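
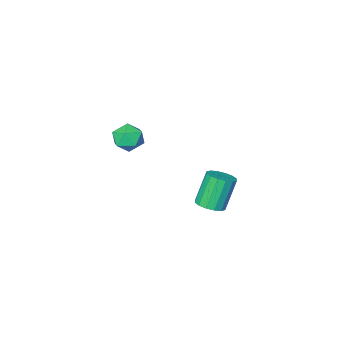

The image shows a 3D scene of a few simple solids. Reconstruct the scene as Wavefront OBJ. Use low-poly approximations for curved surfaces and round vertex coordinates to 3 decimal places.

v -2.919 0.925 -3.544
v -2.161 1.03 -3.198
v -2.982 0.859 -1.349
v -3.741 0.755 -1.696
v -2.325 1.431 -3.234
v -3.146 1.26 -1.385
v -2.648 1.697 -3.353
v -3.469 1.526 -1.504
v -3.044 1.756 -3.523
v -3.865 1.585 -1.674
v -3.406 1.592 -3.699
v -4.227 1.422 -1.85
v -3.638 1.25 -3.834
v -4.459 1.079 -1.985
v -3.678 0.821 -3.891
v -4.499 0.65 -2.042
v -3.514 0.42 -3.855
v -4.335 0.249 -2.006
v -3.191 0.154 -3.736
v -4.012 -0.017 -1.887
v -2.795 0.095 -3.566
v -3.616 -0.076 -1.717
v -2.433 0.258 -3.39
v -3.254 0.088 -1.541
v -2.201 0.601 -3.255
v -3.022 0.43 -1.406
v 2.264 2.099 3.668
v 2.558 1.626 4.381
v 1.722 0.874 3.079
v 2.016 0.401 3.792
v 1.336 0.99 3.888
v 1.671 1.746 4.252
v 2.609 0.754 3.208
v 2.944 1.51 3.572
v 2.771 0.794 4.096
v 1.984 0.94 4.517
v 2.296 1.56 2.943
v 1.509 1.706 3.364
f 2 1 5
f 2 5 3
f 3 5 6
f 3 6 4
f 5 1 7
f 5 7 6
f 6 7 8
f 6 8 4
f 7 1 9
f 7 9 8
f 8 9 10
f 8 10 4
f 9 1 11
f 9 11 10
f 10 11 12
f 10 12 4
f 11 1 13
f 11 13 12
f 12 13 14
f 12 14 4
f 13 1 15
f 13 15 14
f 14 15 16
f 14 16 4
f 15 1 17
f 15 17 16
f 16 17 18
f 16 18 4
f 17 1 19
f 17 19 18
f 18 19 20
f 18 20 4
f 19 1 21
f 19 21 20
f 20 21 22
f 20 22 4
f 21 1 23
f 21 23 22
f 22 23 24
f 22 24 4
f 23 1 25
f 23 25 24
f 24 25 26
f 24 26 4
f 25 1 2
f 25 2 26
f 26 2 3
f 26 3 4
f 27 38 32
f 27 32 28
f 27 28 34
f 27 34 37
f 27 37 38
f 28 32 36
f 32 38 31
f 38 37 29
f 37 34 33
f 34 28 35
f 30 36 31
f 30 31 29
f 30 29 33
f 30 33 35
f 30 35 36
f 31 36 32
f 29 31 38
f 33 29 37
f 35 33 34
f 36 35 28



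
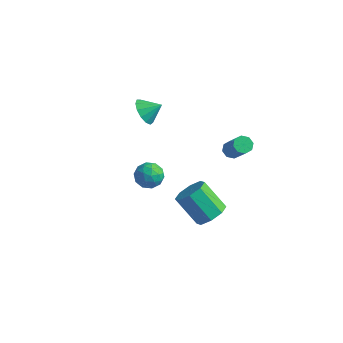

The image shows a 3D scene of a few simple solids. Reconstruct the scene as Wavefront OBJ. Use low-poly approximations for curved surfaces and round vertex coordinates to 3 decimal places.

v -3.914 1.311 -0.777
v -3.406 1.377 -1.493
v -3.146 1.849 -0.183
v -3.694 1.781 -1.488
v -4.051 2.036 -1.257
v -4.364 2.061 -0.873
v -4.535 1.848 -0.46
v -4.509 1.464 -0.147
v -4.294 1.032 -0.034
v -3.958 0.688 -0.157
v -3.608 0.543 -0.477
v -3.356 0.641 -0.892
v -3.281 0.952 -1.271
v 1.815 1.059 -0.768
v 2.28 1.159 -1.045
v 3.349 0.5 0.511
v 2.885 0.401 0.788
v 2.154 1.49 -0.818
v 3.223 0.831 0.738
v 1.829 1.569 -0.562
v 2.899 0.91 0.994
v 1.497 1.349 -0.426
v 2.566 0.691 1.13
v 1.351 0.96 -0.491
v 2.42 0.301 1.065
v 1.477 0.629 -0.718
v 2.546 -0.03 0.838
v 1.801 0.55 -0.974
v 2.871 -0.109 0.582
v 2.134 0.769 -1.11
v 3.203 0.111 0.446
v -2.429 -0.62 -3.951
v -1.567 -0.606 -3.936
v -2.433 -1.494 -2.864
v -1.571 -1.48 -2.849
v -2.019 -0.776 -2.627
v -2.016 -0.236 -3.299
v -1.984 -1.864 -3.501
v -1.981 -1.324 -4.173
v -1.292 -1.374 -3.657
v -1.313 -0.702 -3.117
v -2.687 -1.398 -3.683
v -2.708 -0.726 -3.143
v -1.997 -0.536 -4.039
v -2.003 -1.564 -2.761
v -2.266 -1.15 -2.631
v -1.759 -1.142 -2.622
v -2.261 -0.319 -3.665
v -1.754 -0.311 -3.656
v -2.02 -0.411 -2.887
v -2.246 -1.789 -3.144
v -1.739 -1.781 -3.135
v -2.241 -0.958 -4.178
v -1.734 -0.95 -4.169
v -1.98 -1.689 -3.913
v -1.329 -0.979 -3.866
v -1.332 -1.493 -3.227
v -1.575 -1.719 -3.611
v -1.573 -1.401 -4.006
v -1.342 -0.584 -3.549
v -1.344 -1.098 -2.91
v -1.607 -0.685 -2.78
v -1.606 -0.367 -3.175
v -1.18 -1.036 -3.385
v -2.656 -1.002 -3.89
v -2.658 -1.516 -3.251
v -2.394 -1.733 -3.625
v -2.393 -1.415 -4.02
v -2.668 -0.607 -3.573
v -2.671 -1.121 -2.934
v -2.427 -0.699 -2.794
v -2.425 -0.381 -3.189
v -2.82 -1.064 -3.415
v 3.504 -3.496 -1.54
v 3.942 -4.182 -1.134
v 2.653 -4.211 0.207
v 2.216 -3.524 -0.2
v 4.16 -3.559 -0.912
v 2.871 -3.587 0.429
v 3.993 -2.899 -1.058
v 2.704 -2.927 0.283
v 3.54 -2.588 -1.487
v 2.251 -2.616 -0.146
v 3.067 -2.809 -1.947
v 1.778 -2.838 -0.606
v 2.849 -3.433 -2.169
v 1.56 -3.461 -0.828
v 3.016 -4.093 -2.023
v 1.727 -4.121 -0.682
v 3.469 -4.404 -1.594
v 2.18 -4.432 -0.253
f 2 1 4
f 2 4 3
f 4 1 5
f 4 5 3
f 5 1 6
f 5 6 3
f 6 1 7
f 6 7 3
f 7 1 8
f 7 8 3
f 8 1 9
f 8 9 3
f 9 1 10
f 9 10 3
f 10 1 11
f 10 11 3
f 11 1 12
f 11 12 3
f 12 1 13
f 12 13 3
f 13 1 2
f 13 2 3
f 15 14 18
f 15 18 16
f 16 18 19
f 16 19 17
f 18 14 20
f 18 20 19
f 19 20 21
f 19 21 17
f 20 14 22
f 20 22 21
f 21 22 23
f 21 23 17
f 22 14 24
f 22 24 23
f 23 24 25
f 23 25 17
f 24 14 26
f 24 26 25
f 25 26 27
f 25 27 17
f 26 14 28
f 26 28 27
f 27 28 29
f 27 29 17
f 28 14 30
f 28 30 29
f 29 30 31
f 29 31 17
f 30 14 15
f 30 15 31
f 31 15 16
f 31 16 17
f 32 69 48
f 69 43 72
f 48 72 37
f 69 72 48
f 32 48 44
f 48 37 49
f 44 49 33
f 48 49 44
f 32 44 53
f 44 33 54
f 53 54 39
f 44 54 53
f 32 53 65
f 53 39 68
f 65 68 42
f 53 68 65
f 32 65 69
f 65 42 73
f 69 73 43
f 65 73 69
f 33 49 60
f 49 37 63
f 60 63 41
f 49 63 60
f 37 72 50
f 72 43 71
f 50 71 36
f 72 71 50
f 43 73 70
f 73 42 66
f 70 66 34
f 73 66 70
f 42 68 67
f 68 39 55
f 67 55 38
f 68 55 67
f 39 54 59
f 54 33 56
f 59 56 40
f 54 56 59
f 35 61 47
f 61 41 62
f 47 62 36
f 61 62 47
f 35 47 45
f 47 36 46
f 45 46 34
f 47 46 45
f 35 45 52
f 45 34 51
f 52 51 38
f 45 51 52
f 35 52 57
f 52 38 58
f 57 58 40
f 52 58 57
f 35 57 61
f 57 40 64
f 61 64 41
f 57 64 61
f 36 62 50
f 62 41 63
f 50 63 37
f 62 63 50
f 34 46 70
f 46 36 71
f 70 71 43
f 46 71 70
f 38 51 67
f 51 34 66
f 67 66 42
f 51 66 67
f 40 58 59
f 58 38 55
f 59 55 39
f 58 55 59
f 41 64 60
f 64 40 56
f 60 56 33
f 64 56 60
f 75 74 78
f 75 78 76
f 76 78 79
f 76 79 77
f 78 74 80
f 78 80 79
f 79 80 81
f 79 81 77
f 80 74 82
f 80 82 81
f 81 82 83
f 81 83 77
f 82 74 84
f 82 84 83
f 83 84 85
f 83 85 77
f 84 74 86
f 84 86 85
f 85 86 87
f 85 87 77
f 86 74 88
f 86 88 87
f 87 88 89
f 87 89 77
f 88 74 90
f 88 90 89
f 89 90 91
f 89 91 77
f 90 74 75
f 90 75 91
f 91 75 76
f 91 76 77



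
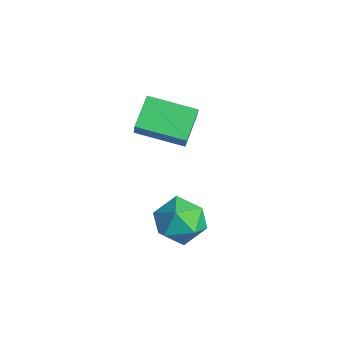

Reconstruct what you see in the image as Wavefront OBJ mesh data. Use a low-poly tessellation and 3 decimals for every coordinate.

v 0.802 -3.075 3.296
v -0.109 -2.08 4.08
v 0.201 -2.829 2.287
v -0.71 -1.834 3.071
v 2.17 -1.486 2.869
v 1.259 -0.491 3.653
v 1.569 -1.24 1.86
v 0.658 -0.245 2.644
v 2.088 -1.894 -0.656
v 3.137 -1.286 -0.785
v 2.463 -2.894 -2.315
v 3.512 -2.286 -2.444
v 3.382 -3.093 -1.539
v 3.151 -2.475 -0.514
v 2.449 -1.705 -2.586
v 2.218 -1.087 -1.561
v 3.361 -1.169 -1.978
v 3.937 -2.027 -1.331
v 1.663 -2.153 -1.769
v 2.239 -3.011 -1.122
f 2 4 1
f 5 2 1
f 1 4 3
f 3 5 1
f 2 8 4
f 6 2 5
f 6 8 2
f 4 8 3
f 7 5 3
f 3 8 7
f 7 6 5
f 8 6 7
f 9 20 14
f 9 14 10
f 9 10 16
f 9 16 19
f 9 19 20
f 10 14 18
f 14 20 13
f 20 19 11
f 19 16 15
f 16 10 17
f 12 18 13
f 12 13 11
f 12 11 15
f 12 15 17
f 12 17 18
f 13 18 14
f 11 13 20
f 15 11 19
f 17 15 16
f 18 17 10



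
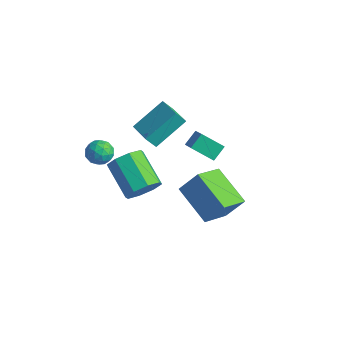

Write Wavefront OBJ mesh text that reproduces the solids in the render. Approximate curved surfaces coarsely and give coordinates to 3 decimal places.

v 2.738 -0.858 0.297
v 0.839 -0.662 1.218
v 2.545 0.638 -0.419
v 0.646 0.834 0.502
v 3.334 -0.254 1.398
v 1.435 -0.058 2.319
v 3.141 1.242 0.682
v 1.242 1.438 1.603
v -0.28 -1.759 1.024
v 0.172 -1.904 1.824
v -1.468 -1.547 2.816
v -1.92 -1.401 2.016
v 0.196 -1.223 1.618
v -1.445 -0.866 2.61
v -0.059 -0.856 1.064
v -1.7 -0.499 2.056
v -0.443 -1.017 0.487
v -2.084 -0.66 1.479
v -0.732 -1.613 0.224
v -2.372 -1.256 1.216
v -0.755 -2.294 0.43
v -2.396 -1.937 1.422
v -0.5 -2.661 0.984
v -2.141 -2.304 1.976
v -0.116 -2.5 1.561
v -1.757 -2.143 2.553
v -3.465 -1.021 0.798
v -3.099 -1.637 0.91
v -4.181 -1.283 1.69
v -3.815 -1.899 1.802
v -3.502 -1.261 1.946
v -3.06 -1.099 1.395
v -4.22 -1.821 1.205
v -3.778 -1.659 0.654
v -3.566 -2.132 1.162
v -3.123 -1.786 1.62
v -4.157 -1.134 0.98
v -3.714 -0.788 1.438
v -3.219 -1.306 0.775
v -4.061 -1.614 1.825
v -3.877 -1.239 1.909
v -3.662 -1.601 1.975
v -3.196 -0.99 1.06
v -2.981 -1.352 1.126
v -3.218 -1.131 1.735
v -4.299 -1.568 1.474
v -4.084 -1.93 1.54
v -3.618 -1.319 0.625
v -3.403 -1.681 0.691
v -4.062 -1.789 0.865
v -3.279 -1.959 0.989
v -3.7 -2.113 1.514
v -3.938 -2.067 1.163
v -3.678 -1.972 0.839
v -3.018 -1.756 1.258
v -3.439 -1.91 1.783
v -3.255 -1.535 1.868
v -2.995 -1.439 1.543
v -3.293 -2.047 1.407
v -3.841 -1.01 0.817
v -4.262 -1.164 1.342
v -4.285 -1.481 1.057
v -4.025 -1.385 0.732
v -3.58 -0.807 1.086
v -4.001 -0.961 1.611
v -3.602 -0.948 1.761
v -3.342 -0.853 1.437
v -3.987 -0.873 1.193
v -1.787 2.193 0.811
v -1.827 2.903 1.363
v -0.855 2.764 0.145
v -0.895 3.474 0.697
v -0.645 1.486 1.803
v -0.685 2.196 2.355
v 0.287 2.057 1.137
v 0.247 2.767 1.689
v -2.786 0.626 1.544
v -2.482 2.24 2.669
v -4.173 1.088 1.257
v -3.869 2.702 2.381
v -2.511 1.038 0.879
v -2.207 2.652 2.003
v -3.898 1.5 0.591
v -3.594 3.114 1.716
f 2 4 1
f 5 2 1
f 1 4 3
f 3 5 1
f 2 8 4
f 6 2 5
f 6 8 2
f 4 8 3
f 7 5 3
f 3 8 7
f 7 6 5
f 8 6 7
f 10 9 13
f 10 13 11
f 11 13 14
f 11 14 12
f 13 9 15
f 13 15 14
f 14 15 16
f 14 16 12
f 15 9 17
f 15 17 16
f 16 17 18
f 16 18 12
f 17 9 19
f 17 19 18
f 18 19 20
f 18 20 12
f 19 9 21
f 19 21 20
f 20 21 22
f 20 22 12
f 21 9 23
f 21 23 22
f 22 23 24
f 22 24 12
f 23 9 25
f 23 25 24
f 24 25 26
f 24 26 12
f 25 9 10
f 25 10 26
f 26 10 11
f 26 11 12
f 27 64 43
f 64 38 67
f 43 67 32
f 64 67 43
f 27 43 39
f 43 32 44
f 39 44 28
f 43 44 39
f 27 39 48
f 39 28 49
f 48 49 34
f 39 49 48
f 27 48 60
f 48 34 63
f 60 63 37
f 48 63 60
f 27 60 64
f 60 37 68
f 64 68 38
f 60 68 64
f 28 44 55
f 44 32 58
f 55 58 36
f 44 58 55
f 32 67 45
f 67 38 66
f 45 66 31
f 67 66 45
f 38 68 65
f 68 37 61
f 65 61 29
f 68 61 65
f 37 63 62
f 63 34 50
f 62 50 33
f 63 50 62
f 34 49 54
f 49 28 51
f 54 51 35
f 49 51 54
f 30 56 42
f 56 36 57
f 42 57 31
f 56 57 42
f 30 42 40
f 42 31 41
f 40 41 29
f 42 41 40
f 30 40 47
f 40 29 46
f 47 46 33
f 40 46 47
f 30 47 52
f 47 33 53
f 52 53 35
f 47 53 52
f 30 52 56
f 52 35 59
f 56 59 36
f 52 59 56
f 31 57 45
f 57 36 58
f 45 58 32
f 57 58 45
f 29 41 65
f 41 31 66
f 65 66 38
f 41 66 65
f 33 46 62
f 46 29 61
f 62 61 37
f 46 61 62
f 35 53 54
f 53 33 50
f 54 50 34
f 53 50 54
f 36 59 55
f 59 35 51
f 55 51 28
f 59 51 55
f 70 72 69
f 73 70 69
f 69 72 71
f 71 73 69
f 70 76 72
f 74 70 73
f 74 76 70
f 72 76 71
f 75 73 71
f 71 76 75
f 75 74 73
f 76 74 75
f 78 80 77
f 81 78 77
f 77 80 79
f 79 81 77
f 78 84 80
f 82 78 81
f 82 84 78
f 80 84 79
f 83 81 79
f 79 84 83
f 83 82 81
f 84 82 83



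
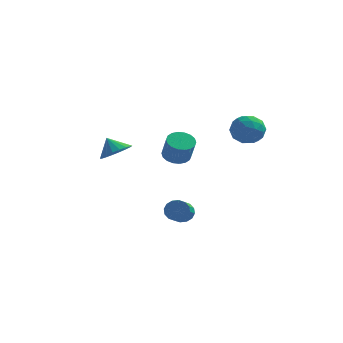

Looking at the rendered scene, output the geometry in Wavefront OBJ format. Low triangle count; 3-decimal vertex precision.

v -2.827 0.923 -0.822
v -2.062 1.32 -0.447
v -3.413 1.237 0.042
v -2.227 1.631 -0.673
v -2.511 1.802 -0.927
v -2.858 1.799 -1.161
v -3.199 1.623 -1.328
v -3.466 1.308 -1.395
v -3.606 0.916 -1.348
v -3.593 0.526 -1.197
v -3.427 0.215 -0.971
v -3.143 0.044 -0.717
v -2.796 0.047 -0.483
v -2.456 0.223 -0.316
v -2.189 0.538 -0.249
v -2.048 0.93 -0.296
v 0.145 1.996 -1.183
v 0.72 1.581 -1.532
v 1.091 1.03 -0.265
v 0.515 1.444 0.083
v 0.88 1.883 -1.448
v 1.251 1.332 -0.181
v 0.895 2.206 -1.311
v 1.266 1.655 -0.045
v 0.761 2.488 -1.149
v 1.132 1.937 0.117
v 0.505 2.673 -0.994
v 0.876 2.121 0.272
v 0.178 2.723 -0.876
v 0.548 2.172 0.39
v -0.156 2.629 -0.82
v 0.214 2.078 0.447
v -0.431 2.41 -0.835
v -0.06 1.859 0.432
v -0.591 2.108 -0.919
v -0.22 1.557 0.348
v -0.606 1.785 -1.055
v -0.235 1.234 0.211
v -0.472 1.503 -1.217
v -0.101 0.952 0.049
v -0.216 1.319 -1.372
v 0.155 0.767 -0.106
v 0.112 1.268 -1.49
v 0.482 0.717 -0.224
v 0.446 1.362 -1.547
v 0.816 0.811 -0.28
v 1.281 -2.018 -3.453
v 1.582 -2.293 -3.972
v 1.62 -3.697 -3.205
v 1.319 -3.422 -2.687
v 1.836 -2.178 -3.774
v 1.873 -3.582 -3.007
v 1.94 -2.02 -3.489
v 1.978 -3.424 -2.722
v 1.868 -1.861 -3.196
v 1.906 -3.265 -2.429
v 1.639 -1.745 -2.971
v 1.677 -3.148 -2.204
v 1.313 -1.701 -2.875
v 1.351 -3.105 -2.108
v 0.98 -1.743 -2.935
v 1.018 -3.147 -2.168
v 0.727 -1.858 -3.133
v 0.764 -3.262 -2.366
v 0.622 -2.016 -3.418
v 0.66 -3.42 -2.651
v 0.694 -2.175 -3.711
v 0.732 -3.579 -2.944
v 0.923 -2.292 -3.936
v 0.961 -3.695 -3.169
v 1.249 -2.335 -4.032
v 1.287 -3.739 -3.265
v 3.131 1.96 1.08
v 3.942 2.338 0.636
v 4.018 0.742 1.664
v 4.829 1.12 1.22
v 4.414 1.597 1.993
v 3.866 2.351 1.632
v 4.094 0.729 0.668
v 3.546 1.483 0.307
v 4.537 1.578 0.382
v 4.735 2.114 1.201
v 3.225 0.966 1.099
v 3.423 1.502 1.918
v 3.459 2.256 0.807
v 4.501 0.824 1.493
v 4.257 1.105 1.947
v 4.734 1.327 1.687
v 3.414 2.263 1.392
v 3.891 2.486 1.132
v 4.168 2.05 1.929
v 4.069 0.594 1.168
v 4.546 0.817 0.908
v 3.226 1.753 0.613
v 3.703 1.975 0.353
v 3.792 1.03 0.371
v 4.285 2.031 0.396
v 4.807 1.315 0.74
v 4.375 1.086 0.415
v 4.053 1.528 0.203
v 4.402 2.347 0.878
v 4.923 1.63 1.221
v 4.679 1.911 1.675
v 4.357 2.354 1.463
v 4.752 1.899 0.728
v 3.037 1.45 1.079
v 3.558 0.733 1.422
v 3.603 0.726 0.837
v 3.281 1.169 0.625
v 3.153 1.765 1.56
v 3.675 1.049 1.904
v 3.907 1.552 2.097
v 3.585 1.994 1.885
v 3.208 1.181 1.572
f 2 1 4
f 2 4 3
f 4 1 5
f 4 5 3
f 5 1 6
f 5 6 3
f 6 1 7
f 6 7 3
f 7 1 8
f 7 8 3
f 8 1 9
f 8 9 3
f 9 1 10
f 9 10 3
f 10 1 11
f 10 11 3
f 11 1 12
f 11 12 3
f 12 1 13
f 12 13 3
f 13 1 14
f 13 14 3
f 14 1 15
f 14 15 3
f 15 1 16
f 15 16 3
f 16 1 2
f 16 2 3
f 18 17 21
f 18 21 19
f 19 21 22
f 19 22 20
f 21 17 23
f 21 23 22
f 22 23 24
f 22 24 20
f 23 17 25
f 23 25 24
f 24 25 26
f 24 26 20
f 25 17 27
f 25 27 26
f 26 27 28
f 26 28 20
f 27 17 29
f 27 29 28
f 28 29 30
f 28 30 20
f 29 17 31
f 29 31 30
f 30 31 32
f 30 32 20
f 31 17 33
f 31 33 32
f 32 33 34
f 32 34 20
f 33 17 35
f 33 35 34
f 34 35 36
f 34 36 20
f 35 17 37
f 35 37 36
f 36 37 38
f 36 38 20
f 37 17 39
f 37 39 38
f 38 39 40
f 38 40 20
f 39 17 41
f 39 41 40
f 40 41 42
f 40 42 20
f 41 17 43
f 41 43 42
f 42 43 44
f 42 44 20
f 43 17 45
f 43 45 44
f 44 45 46
f 44 46 20
f 45 17 18
f 45 18 46
f 46 18 19
f 46 19 20
f 48 47 51
f 48 51 49
f 49 51 52
f 49 52 50
f 51 47 53
f 51 53 52
f 52 53 54
f 52 54 50
f 53 47 55
f 53 55 54
f 54 55 56
f 54 56 50
f 55 47 57
f 55 57 56
f 56 57 58
f 56 58 50
f 57 47 59
f 57 59 58
f 58 59 60
f 58 60 50
f 59 47 61
f 59 61 60
f 60 61 62
f 60 62 50
f 61 47 63
f 61 63 62
f 62 63 64
f 62 64 50
f 63 47 65
f 63 65 64
f 64 65 66
f 64 66 50
f 65 47 67
f 65 67 66
f 66 67 68
f 66 68 50
f 67 47 69
f 67 69 68
f 68 69 70
f 68 70 50
f 69 47 71
f 69 71 70
f 70 71 72
f 70 72 50
f 71 47 48
f 71 48 72
f 72 48 49
f 72 49 50
f 73 110 89
f 110 84 113
f 89 113 78
f 110 113 89
f 73 89 85
f 89 78 90
f 85 90 74
f 89 90 85
f 73 85 94
f 85 74 95
f 94 95 80
f 85 95 94
f 73 94 106
f 94 80 109
f 106 109 83
f 94 109 106
f 73 106 110
f 106 83 114
f 110 114 84
f 106 114 110
f 74 90 101
f 90 78 104
f 101 104 82
f 90 104 101
f 78 113 91
f 113 84 112
f 91 112 77
f 113 112 91
f 84 114 111
f 114 83 107
f 111 107 75
f 114 107 111
f 83 109 108
f 109 80 96
f 108 96 79
f 109 96 108
f 80 95 100
f 95 74 97
f 100 97 81
f 95 97 100
f 76 102 88
f 102 82 103
f 88 103 77
f 102 103 88
f 76 88 86
f 88 77 87
f 86 87 75
f 88 87 86
f 76 86 93
f 86 75 92
f 93 92 79
f 86 92 93
f 76 93 98
f 93 79 99
f 98 99 81
f 93 99 98
f 76 98 102
f 98 81 105
f 102 105 82
f 98 105 102
f 77 103 91
f 103 82 104
f 91 104 78
f 103 104 91
f 75 87 111
f 87 77 112
f 111 112 84
f 87 112 111
f 79 92 108
f 92 75 107
f 108 107 83
f 92 107 108
f 81 99 100
f 99 79 96
f 100 96 80
f 99 96 100
f 82 105 101
f 105 81 97
f 101 97 74
f 105 97 101



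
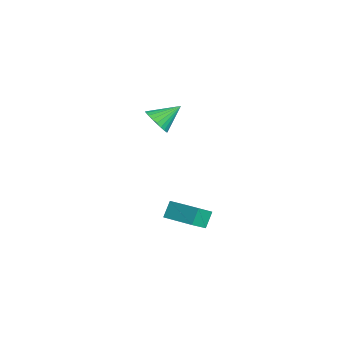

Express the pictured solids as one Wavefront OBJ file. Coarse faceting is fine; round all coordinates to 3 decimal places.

v 3.626 -5.019 -1.782
v 3.13 -4.532 -0.743
v 2.947 -4.057 -2.558
v 2.451 -3.57 -1.519
v 5.329 -3.67 -1.601
v 4.833 -3.183 -0.562
v 4.65 -2.708 -2.377
v 4.154 -2.221 -1.338
v -3.641 -4.1 2.469
v -2.576 -4.019 2.521
v -3.819 -2.52 3.631
v -2.659 -3.783 2.187
v -2.892 -3.595 1.896
v -3.239 -3.484 1.692
v -3.647 -3.467 1.607
v -4.054 -3.546 1.652
v -4.399 -3.71 1.822
v -4.628 -3.933 2.091
v -4.707 -4.182 2.417
v -4.624 -4.418 2.751
v -4.391 -4.606 3.042
v -4.044 -4.717 3.246
v -3.635 -4.734 3.331
v -3.228 -4.654 3.286
v -2.884 -4.491 3.116
v -2.654 -4.268 2.847
f 2 4 1
f 5 2 1
f 1 4 3
f 3 5 1
f 2 8 4
f 6 2 5
f 6 8 2
f 4 8 3
f 7 5 3
f 3 8 7
f 7 6 5
f 8 6 7
f 10 9 12
f 10 12 11
f 12 9 13
f 12 13 11
f 13 9 14
f 13 14 11
f 14 9 15
f 14 15 11
f 15 9 16
f 15 16 11
f 16 9 17
f 16 17 11
f 17 9 18
f 17 18 11
f 18 9 19
f 18 19 11
f 19 9 20
f 19 20 11
f 20 9 21
f 20 21 11
f 21 9 22
f 21 22 11
f 22 9 23
f 22 23 11
f 23 9 24
f 23 24 11
f 24 9 25
f 24 25 11
f 25 9 26
f 25 26 11
f 26 9 10
f 26 10 11



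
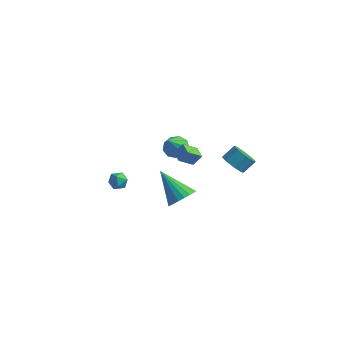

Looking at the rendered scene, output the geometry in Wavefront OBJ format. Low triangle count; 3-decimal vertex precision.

v -0.239 2.914 -3.199
v -0.739 2.153 -2.531
v -0.875 3.434 -3.084
v -1.376 2.673 -2.416
v 0.156 3.247 -2.524
v -0.345 2.486 -1.856
v -0.481 3.767 -2.409
v -0.981 3.006 -1.741
v 2.205 3.221 -2.375
v 2.629 2.619 -2.012
v 3.019 3.298 -1.343
v 2.595 3.899 -1.705
v 2.95 2.893 -2.477
v 3.34 3.572 -1.807
v 2.835 3.359 -2.882
v 3.225 4.037 -2.212
v 2.351 3.744 -2.989
v 2.741 4.422 -2.32
v 1.781 3.822 -2.737
v 2.171 4.501 -2.068
v 1.46 3.548 -2.273
v 1.85 4.227 -1.603
v 1.575 3.083 -1.868
v 1.965 3.761 -1.198
v 2.059 2.698 -1.76
v 2.449 3.376 -1.091
v -2.277 4.323 -3.409
v -1.511 4.56 -3.295
v -2.123 3.137 -1.971
v -1.853 4.877 -2.997
v -2.394 4.935 -2.891
v -2.88 4.707 -3.028
v -3.084 4.299 -3.343
v -2.91 3.902 -3.689
v -2.439 3.703 -3.903
v -1.893 3.794 -3.887
v -1.526 4.132 -3.646
v 3.039 -3.533 -0.242
v 3.596 -3.651 0.429
v 1.441 -3.207 1.142
v 3.619 -3.266 0.364
v 3.526 -2.933 0.179
v 3.337 -2.719 -0.09
v 3.09 -2.667 -0.388
v 2.832 -2.786 -0.658
v 2.615 -3.053 -0.845
v 2.482 -3.415 -0.913
v 2.46 -3.8 -0.848
v 2.552 -4.133 -0.663
v 2.741 -4.347 -0.395
v 2.989 -4.399 -0.096
v 3.247 -4.28 0.173
v 3.464 -4.013 0.361
v -2.493 -0.974 -2.207
v -1.983 -1.313 -2.398
v -3.077 -1.447 -2.922
v -2.567 -1.786 -3.113
v -2.829 -1.897 -2.539
v -2.468 -1.605 -2.096
v -2.592 -1.155 -3.224
v -2.231 -0.863 -2.781
v -2.045 -1.425 -3.027
v -2.191 -1.884 -2.603
v -2.869 -0.876 -2.717
v -3.015 -1.335 -2.293
f 2 4 1
f 5 2 1
f 1 4 3
f 3 5 1
f 2 8 4
f 6 2 5
f 6 8 2
f 4 8 3
f 7 5 3
f 3 8 7
f 7 6 5
f 8 6 7
f 10 9 13
f 10 13 11
f 11 13 14
f 11 14 12
f 13 9 15
f 13 15 14
f 14 15 16
f 14 16 12
f 15 9 17
f 15 17 16
f 16 17 18
f 16 18 12
f 17 9 19
f 17 19 18
f 18 19 20
f 18 20 12
f 19 9 21
f 19 21 20
f 20 21 22
f 20 22 12
f 21 9 23
f 21 23 22
f 22 23 24
f 22 24 12
f 23 9 25
f 23 25 24
f 24 25 26
f 24 26 12
f 25 9 10
f 25 10 26
f 26 10 11
f 26 11 12
f 28 27 30
f 28 30 29
f 30 27 31
f 30 31 29
f 31 27 32
f 31 32 29
f 32 27 33
f 32 33 29
f 33 27 34
f 33 34 29
f 34 27 35
f 34 35 29
f 35 27 36
f 35 36 29
f 36 27 37
f 36 37 29
f 37 27 28
f 37 28 29
f 39 38 41
f 39 41 40
f 41 38 42
f 41 42 40
f 42 38 43
f 42 43 40
f 43 38 44
f 43 44 40
f 44 38 45
f 44 45 40
f 45 38 46
f 45 46 40
f 46 38 47
f 46 47 40
f 47 38 48
f 47 48 40
f 48 38 49
f 48 49 40
f 49 38 50
f 49 50 40
f 50 38 51
f 50 51 40
f 51 38 52
f 51 52 40
f 52 38 53
f 52 53 40
f 53 38 39
f 53 39 40
f 54 65 59
f 54 59 55
f 54 55 61
f 54 61 64
f 54 64 65
f 55 59 63
f 59 65 58
f 65 64 56
f 64 61 60
f 61 55 62
f 57 63 58
f 57 58 56
f 57 56 60
f 57 60 62
f 57 62 63
f 58 63 59
f 56 58 65
f 60 56 64
f 62 60 61
f 63 62 55



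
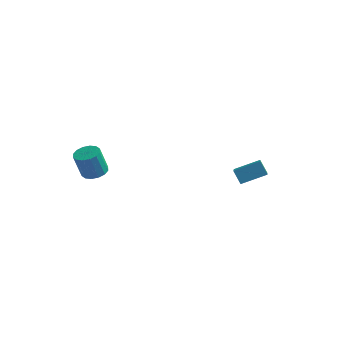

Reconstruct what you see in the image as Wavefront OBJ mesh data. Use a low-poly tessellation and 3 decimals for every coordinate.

v 2.202 3.374 -3.889
v 2.716 1.81 -2.9
v 3.39 4.109 -3.342
v 3.903 2.545 -2.353
v 2.697 3.095 -4.587
v 3.21 1.531 -3.598
v 3.884 3.83 -4.04
v 4.398 2.266 -3.051
v -3.125 -2.493 -1.617
v -2.681 -3.047 -1.606
v -3.012 -3.282 -0.172
v -3.455 -2.727 -0.183
v -2.475 -2.758 -1.511
v -2.805 -2.993 -0.077
v -2.443 -2.398 -1.444
v -2.773 -2.633 -0.01
v -2.593 -2.063 -1.424
v -2.923 -2.298 0.01
v -2.886 -1.844 -1.456
v -3.216 -2.078 -0.022
v -3.243 -1.798 -1.53
v -3.573 -2.033 -0.097
v -3.568 -1.938 -1.628
v -3.899 -2.173 -0.194
v -3.775 -2.227 -1.723
v -4.105 -2.462 -0.289
v -3.807 -2.587 -1.79
v -4.137 -2.822 -0.356
v -3.657 -2.922 -1.81
v -3.987 -3.157 -0.376
v -3.364 -3.142 -1.778
v -3.694 -3.376 -0.344
v -3.007 -3.187 -1.703
v -3.337 -3.422 -0.27
f 2 4 1
f 5 2 1
f 1 4 3
f 3 5 1
f 2 8 4
f 6 2 5
f 6 8 2
f 4 8 3
f 7 5 3
f 3 8 7
f 7 6 5
f 8 6 7
f 10 9 13
f 10 13 11
f 11 13 14
f 11 14 12
f 13 9 15
f 13 15 14
f 14 15 16
f 14 16 12
f 15 9 17
f 15 17 16
f 16 17 18
f 16 18 12
f 17 9 19
f 17 19 18
f 18 19 20
f 18 20 12
f 19 9 21
f 19 21 20
f 20 21 22
f 20 22 12
f 21 9 23
f 21 23 22
f 22 23 24
f 22 24 12
f 23 9 25
f 23 25 24
f 24 25 26
f 24 26 12
f 25 9 27
f 25 27 26
f 26 27 28
f 26 28 12
f 27 9 29
f 27 29 28
f 28 29 30
f 28 30 12
f 29 9 31
f 29 31 30
f 30 31 32
f 30 32 12
f 31 9 33
f 31 33 32
f 32 33 34
f 32 34 12
f 33 9 10
f 33 10 34
f 34 10 11
f 34 11 12



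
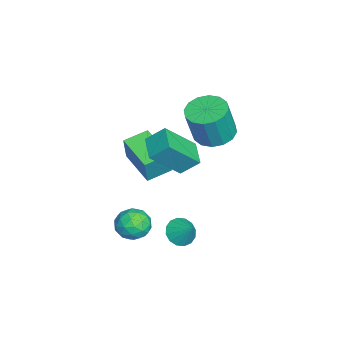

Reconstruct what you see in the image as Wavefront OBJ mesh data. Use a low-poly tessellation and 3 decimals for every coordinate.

v -2.828 3.222 -0.677
v -1.949 3.658 -0.801
v -1.512 3.295 1.012
v -2.392 2.858 1.137
v -2.263 4.034 -0.65
v -1.826 3.671 1.163
v -2.729 4.192 -0.506
v -2.292 3.829 1.307
v -3.222 4.09 -0.408
v -2.785 3.726 1.405
v -3.609 3.755 -0.382
v -3.172 3.392 1.431
v -3.787 3.277 -0.435
v -3.35 2.914 1.379
v -3.708 2.785 -0.552
v -3.271 2.422 1.261
v -3.394 2.409 -0.703
v -2.957 2.046 1.11
v -2.928 2.251 -0.847
v -2.491 1.888 0.966
v -2.435 2.354 -0.945
v -1.998 1.99 0.868
v -2.048 2.688 -0.971
v -1.611 2.325 0.842
v -1.87 3.166 -0.919
v -1.433 2.803 0.895
v -2.974 0.372 -1.893
v -2.544 0.308 -0.521
v -1.491 1.45 -2.307
v -1.061 1.386 -0.935
v -2.319 -0.626 -2.145
v -1.889 -0.69 -0.773
v -0.836 0.452 -2.559
v -0.406 0.388 -1.187
v 2.093 0.822 -2.819
v 2.532 0.782 -2.102
v 2.568 -0.402 -3.178
v 3.007 -0.442 -2.461
v 2.167 -0.484 -2.443
v 1.873 0.272 -2.221
v 3.227 0.108 -3.059
v 2.933 0.864 -2.837
v 3.232 0.341 -2.25
v 2.577 -0.025 -1.87
v 2.523 0.405 -3.41
v 1.868 0.039 -3.03
v 2.271 0.909 -2.429
v 2.829 -0.529 -2.851
v 2.336 -0.554 -2.84
v 2.593 -0.578 -2.419
v 1.884 0.61 -2.499
v 2.141 0.587 -2.078
v 1.927 -0.158 -2.278
v 2.959 -0.207 -3.202
v 3.216 -0.23 -2.781
v 2.507 0.958 -2.861
v 2.764 0.934 -2.44
v 3.173 0.538 -3.002
v 2.94 0.627 -2.095
v 3.22 -0.093 -2.306
v 3.349 0.23 -2.657
v 3.176 0.675 -2.527
v 2.555 0.412 -1.871
v 2.835 -0.308 -2.082
v 2.341 -0.332 -2.071
v 2.168 0.112 -1.941
v 2.967 0.152 -1.958
v 2.265 0.688 -3.198
v 2.545 -0.032 -3.409
v 2.932 0.268 -3.339
v 2.759 0.712 -3.209
v 1.88 0.473 -2.974
v 2.16 -0.247 -3.185
v 1.924 -0.295 -2.753
v 1.751 0.15 -2.623
v 2.133 0.228 -3.322
v 0.891 0.561 1.552
v 0.865 1.385 2.281
v 0.252 1.791 0.138
v 0.226 2.615 0.867
v 2.054 0.845 1.273
v 2.028 1.669 2.002
v 1.415 2.075 -0.141
v 1.389 2.899 0.588
v 1.582 2.109 -3.855
v 2.066 2.298 -4.368
v 2.158 2.671 -3.105
v 1.806 2.572 -4.373
v 1.485 2.722 -4.24
v 1.191 2.707 -4.003
v 1.002 2.533 -3.727
v 0.968 2.244 -3.485
v 1.098 1.92 -3.342
v 1.359 1.646 -3.337
v 1.679 1.496 -3.471
v 1.973 1.511 -3.707
v 2.163 1.686 -3.983
v 2.197 1.974 -4.225
f 2 1 5
f 2 5 3
f 3 5 6
f 3 6 4
f 5 1 7
f 5 7 6
f 6 7 8
f 6 8 4
f 7 1 9
f 7 9 8
f 8 9 10
f 8 10 4
f 9 1 11
f 9 11 10
f 10 11 12
f 10 12 4
f 11 1 13
f 11 13 12
f 12 13 14
f 12 14 4
f 13 1 15
f 13 15 14
f 14 15 16
f 14 16 4
f 15 1 17
f 15 17 16
f 16 17 18
f 16 18 4
f 17 1 19
f 17 19 18
f 18 19 20
f 18 20 4
f 19 1 21
f 19 21 20
f 20 21 22
f 20 22 4
f 21 1 23
f 21 23 22
f 22 23 24
f 22 24 4
f 23 1 25
f 23 25 24
f 24 25 26
f 24 26 4
f 25 1 2
f 25 2 26
f 26 2 3
f 26 3 4
f 28 30 27
f 31 28 27
f 27 30 29
f 29 31 27
f 28 34 30
f 32 28 31
f 32 34 28
f 30 34 29
f 33 31 29
f 29 34 33
f 33 32 31
f 34 32 33
f 35 72 51
f 72 46 75
f 51 75 40
f 72 75 51
f 35 51 47
f 51 40 52
f 47 52 36
f 51 52 47
f 35 47 56
f 47 36 57
f 56 57 42
f 47 57 56
f 35 56 68
f 56 42 71
f 68 71 45
f 56 71 68
f 35 68 72
f 68 45 76
f 72 76 46
f 68 76 72
f 36 52 63
f 52 40 66
f 63 66 44
f 52 66 63
f 40 75 53
f 75 46 74
f 53 74 39
f 75 74 53
f 46 76 73
f 76 45 69
f 73 69 37
f 76 69 73
f 45 71 70
f 71 42 58
f 70 58 41
f 71 58 70
f 42 57 62
f 57 36 59
f 62 59 43
f 57 59 62
f 38 64 50
f 64 44 65
f 50 65 39
f 64 65 50
f 38 50 48
f 50 39 49
f 48 49 37
f 50 49 48
f 38 48 55
f 48 37 54
f 55 54 41
f 48 54 55
f 38 55 60
f 55 41 61
f 60 61 43
f 55 61 60
f 38 60 64
f 60 43 67
f 64 67 44
f 60 67 64
f 39 65 53
f 65 44 66
f 53 66 40
f 65 66 53
f 37 49 73
f 49 39 74
f 73 74 46
f 49 74 73
f 41 54 70
f 54 37 69
f 70 69 45
f 54 69 70
f 43 61 62
f 61 41 58
f 62 58 42
f 61 58 62
f 44 67 63
f 67 43 59
f 63 59 36
f 67 59 63
f 78 80 77
f 81 78 77
f 77 80 79
f 79 81 77
f 78 84 80
f 82 78 81
f 82 84 78
f 80 84 79
f 83 81 79
f 79 84 83
f 83 82 81
f 84 82 83
f 86 85 88
f 86 88 87
f 88 85 89
f 88 89 87
f 89 85 90
f 89 90 87
f 90 85 91
f 90 91 87
f 91 85 92
f 91 92 87
f 92 85 93
f 92 93 87
f 93 85 94
f 93 94 87
f 94 85 95
f 94 95 87
f 95 85 96
f 95 96 87
f 96 85 97
f 96 97 87
f 97 85 98
f 97 98 87
f 98 85 86
f 98 86 87



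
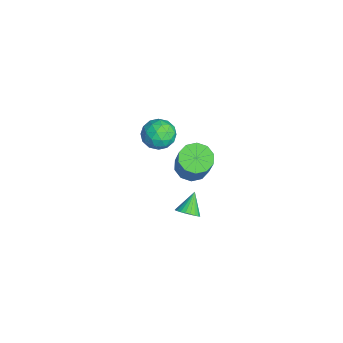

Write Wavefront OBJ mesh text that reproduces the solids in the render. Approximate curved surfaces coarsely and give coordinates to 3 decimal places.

v 2.518 0.021 3.096
v 3.215 0.43 2.677
v 4.219 0.489 4.406
v 3.522 0.079 4.824
v 2.867 0.829 2.866
v 3.871 0.888 4.594
v 2.385 0.92 3.142
v 3.389 0.978 4.871
v 1.955 0.667 3.401
v 2.959 0.726 5.13
v 1.739 0.167 3.543
v 2.743 0.226 5.272
v 1.821 -0.389 3.514
v 2.825 -0.33 5.243
v 2.169 -0.788 3.326
v 3.173 -0.729 5.054
v 2.651 -0.878 3.049
v 3.655 -0.82 4.778
v 3.081 -0.626 2.79
v 4.085 -0.567 4.519
v 3.297 -0.126 2.648
v 4.301 -0.067 4.377
v -2.16 -0.297 0.333
v -1.587 -1.128 0.36
v -3.133 -0.932 1.48
v -2.56 -1.763 1.507
v -2.197 -0.888 1.855
v -1.595 -0.495 1.146
v -3.125 -1.565 0.694
v -2.523 -1.172 -0.015
v -2.183 -1.911 0.582
v -1.61 -1.493 1.3
v -3.11 -0.567 0.54
v -2.537 -0.149 1.258
v -1.788 -0.657 0.246
v -2.932 -1.403 1.594
v -2.719 -0.889 1.799
v -2.382 -1.377 1.815
v -1.793 -0.285 0.708
v -1.456 -0.773 0.724
v -1.815 -0.632 1.603
v -3.264 -1.287 1.116
v -2.927 -1.775 1.132
v -2.338 -0.683 0.025
v -2.001 -1.171 0.041
v -2.905 -1.428 0.237
v -1.801 -1.605 0.392
v -2.374 -1.979 1.066
v -2.705 -1.862 0.588
v -2.352 -1.631 0.172
v -1.465 -1.36 0.814
v -2.037 -1.733 1.488
v -1.823 -1.219 1.693
v -1.47 -0.988 1.277
v -1.815 -1.82 0.945
v -2.683 -0.327 0.352
v -3.255 -0.7 1.026
v -3.25 -1.072 0.563
v -2.897 -0.841 0.147
v -2.346 -0.081 0.774
v -2.919 -0.455 1.448
v -2.368 -0.429 1.668
v -2.015 -0.198 1.252
v -2.905 -0.24 0.895
v 0.911 0.048 -2.854
v 1.358 -0.136 -2.348
v 0.069 0.552 -1.926
v 1.445 0.116 -2.406
v 1.45 0.358 -2.533
v 1.373 0.553 -2.709
v 1.226 0.67 -2.906
v 1.031 0.693 -3.096
v 0.817 0.618 -3.249
v 0.618 0.456 -3.341
v 0.463 0.232 -3.36
v 0.377 -0.021 -3.301
v 0.371 -0.263 -3.174
v 0.448 -0.457 -2.999
v 0.595 -0.575 -2.801
v 0.79 -0.598 -2.611
v 1.004 -0.523 -2.459
v 1.203 -0.361 -2.366
f 2 1 5
f 2 5 3
f 3 5 6
f 3 6 4
f 5 1 7
f 5 7 6
f 6 7 8
f 6 8 4
f 7 1 9
f 7 9 8
f 8 9 10
f 8 10 4
f 9 1 11
f 9 11 10
f 10 11 12
f 10 12 4
f 11 1 13
f 11 13 12
f 12 13 14
f 12 14 4
f 13 1 15
f 13 15 14
f 14 15 16
f 14 16 4
f 15 1 17
f 15 17 16
f 16 17 18
f 16 18 4
f 17 1 19
f 17 19 18
f 18 19 20
f 18 20 4
f 19 1 21
f 19 21 20
f 20 21 22
f 20 22 4
f 21 1 2
f 21 2 22
f 22 2 3
f 22 3 4
f 23 60 39
f 60 34 63
f 39 63 28
f 60 63 39
f 23 39 35
f 39 28 40
f 35 40 24
f 39 40 35
f 23 35 44
f 35 24 45
f 44 45 30
f 35 45 44
f 23 44 56
f 44 30 59
f 56 59 33
f 44 59 56
f 23 56 60
f 56 33 64
f 60 64 34
f 56 64 60
f 24 40 51
f 40 28 54
f 51 54 32
f 40 54 51
f 28 63 41
f 63 34 62
f 41 62 27
f 63 62 41
f 34 64 61
f 64 33 57
f 61 57 25
f 64 57 61
f 33 59 58
f 59 30 46
f 58 46 29
f 59 46 58
f 30 45 50
f 45 24 47
f 50 47 31
f 45 47 50
f 26 52 38
f 52 32 53
f 38 53 27
f 52 53 38
f 26 38 36
f 38 27 37
f 36 37 25
f 38 37 36
f 26 36 43
f 36 25 42
f 43 42 29
f 36 42 43
f 26 43 48
f 43 29 49
f 48 49 31
f 43 49 48
f 26 48 52
f 48 31 55
f 52 55 32
f 48 55 52
f 27 53 41
f 53 32 54
f 41 54 28
f 53 54 41
f 25 37 61
f 37 27 62
f 61 62 34
f 37 62 61
f 29 42 58
f 42 25 57
f 58 57 33
f 42 57 58
f 31 49 50
f 49 29 46
f 50 46 30
f 49 46 50
f 32 55 51
f 55 31 47
f 51 47 24
f 55 47 51
f 66 65 68
f 66 68 67
f 68 65 69
f 68 69 67
f 69 65 70
f 69 70 67
f 70 65 71
f 70 71 67
f 71 65 72
f 71 72 67
f 72 65 73
f 72 73 67
f 73 65 74
f 73 74 67
f 74 65 75
f 74 75 67
f 75 65 76
f 75 76 67
f 76 65 77
f 76 77 67
f 77 65 78
f 77 78 67
f 78 65 79
f 78 79 67
f 79 65 80
f 79 80 67
f 80 65 81
f 80 81 67
f 81 65 82
f 81 82 67
f 82 65 66
f 82 66 67



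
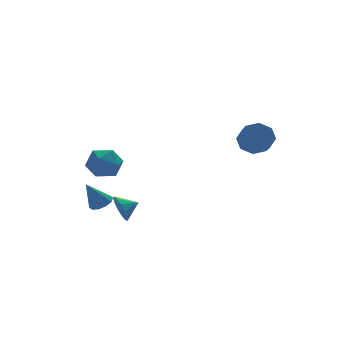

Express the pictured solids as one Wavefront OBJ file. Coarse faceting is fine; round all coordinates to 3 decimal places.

v -3.709 -0.466 -1.721
v -3.422 -0.018 -2.532
v -2.631 -0.574 -1.399
v -3.495 0.373 -2.157
v -3.636 0.498 -1.644
v -3.8 0.316 -1.155
v -3.935 -0.114 -0.846
v -3.998 -0.656 -0.815
v -3.97 -1.138 -1.071
v -3.858 -1.406 -1.534
v -3.699 -1.377 -2.056
v -3.544 -1.058 -2.472
v -3.44 -0.552 -2.649
v 3.543 -2.893 3.292
v 3.979 -3.495 2.565
v 3.472 -4.75 3.3
v 3.037 -4.147 4.028
v 4.474 -3.341 3.169
v 3.967 -4.596 3.904
v 4.424 -2.924 3.845
v 3.917 -4.179 4.58
v 3.858 -2.489 4.198
v 3.351 -3.744 4.933
v 3.108 -2.29 4.02
v 2.601 -3.545 4.755
v 2.613 -2.444 3.416
v 2.106 -3.699 4.151
v 2.663 -2.861 2.74
v 2.156 -4.116 3.475
v 3.229 -3.296 2.387
v 2.722 -4.551 3.122
v -3.55 2.627 -2.486
v -3.166 1.986 -2.23
v -4.45 2.733 -0.874
v -2.902 2.378 -2.109
v -2.886 2.866 -2.132
v -3.123 3.262 -2.29
v -3.524 3.415 -2.524
v -3.934 3.267 -2.743
v -4.198 2.875 -2.864
v -4.214 2.387 -2.841
v -3.977 1.991 -2.682
v -3.577 1.838 -2.449
v -4.329 2.237 1.103
v -3.344 2.032 1.754
v -4.556 0.328 0.846
v -3.571 0.123 1.497
v -4.56 0.546 2.024
v -4.42 1.725 2.184
v -3.48 0.635 0.416
v -3.34 1.814 0.576
v -2.819 1.042 1.33
v -3.487 0.987 2.323
v -4.413 1.373 0.277
v -5.081 1.318 1.27
f 2 1 4
f 2 4 3
f 4 1 5
f 4 5 3
f 5 1 6
f 5 6 3
f 6 1 7
f 6 7 3
f 7 1 8
f 7 8 3
f 8 1 9
f 8 9 3
f 9 1 10
f 9 10 3
f 10 1 11
f 10 11 3
f 11 1 12
f 11 12 3
f 12 1 13
f 12 13 3
f 13 1 2
f 13 2 3
f 15 14 18
f 15 18 16
f 16 18 19
f 16 19 17
f 18 14 20
f 18 20 19
f 19 20 21
f 19 21 17
f 20 14 22
f 20 22 21
f 21 22 23
f 21 23 17
f 22 14 24
f 22 24 23
f 23 24 25
f 23 25 17
f 24 14 26
f 24 26 25
f 25 26 27
f 25 27 17
f 26 14 28
f 26 28 27
f 27 28 29
f 27 29 17
f 28 14 30
f 28 30 29
f 29 30 31
f 29 31 17
f 30 14 15
f 30 15 31
f 31 15 16
f 31 16 17
f 33 32 35
f 33 35 34
f 35 32 36
f 35 36 34
f 36 32 37
f 36 37 34
f 37 32 38
f 37 38 34
f 38 32 39
f 38 39 34
f 39 32 40
f 39 40 34
f 40 32 41
f 40 41 34
f 41 32 42
f 41 42 34
f 42 32 43
f 42 43 34
f 43 32 33
f 43 33 34
f 44 55 49
f 44 49 45
f 44 45 51
f 44 51 54
f 44 54 55
f 45 49 53
f 49 55 48
f 55 54 46
f 54 51 50
f 51 45 52
f 47 53 48
f 47 48 46
f 47 46 50
f 47 50 52
f 47 52 53
f 48 53 49
f 46 48 55
f 50 46 54
f 52 50 51
f 53 52 45



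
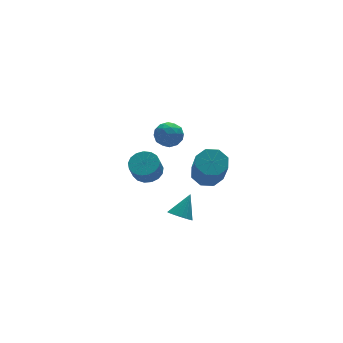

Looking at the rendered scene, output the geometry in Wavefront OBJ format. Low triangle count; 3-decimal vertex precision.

v -1.656 -0.29 -4.097
v -1.089 -0.601 -4.391
v -0.804 0.21 -2.983
v -1.084 -0.333 -4.516
v -1.178 -0.058 -4.568
v -1.354 0.177 -4.538
v -1.583 0.331 -4.433
v -1.824 0.378 -4.269
v -2.036 0.309 -4.076
v -2.183 0.136 -3.886
v -2.238 -0.11 -3.733
v -2.193 -0.387 -3.643
v -2.055 -0.648 -3.632
v -1.848 -0.847 -3.701
v -1.608 -0.95 -3.838
v -1.376 -0.938 -4.021
v -1.193 -0.815 -4.216
v -1.501 3.99 -3.459
v -0.871 4.423 -3.043
v -1.27 4.042 -2.045
v -1.899 3.61 -2.461
v -1.184 4.697 -3.063
v -1.582 4.317 -2.065
v -1.569 4.809 -3.174
v -1.968 4.429 -2.176
v -1.939 4.734 -3.35
v -2.337 4.354 -2.352
v -2.208 4.488 -3.552
v -2.607 4.108 -2.554
v -2.315 4.128 -3.732
v -2.714 3.748 -2.734
v -2.236 3.737 -3.849
v -2.635 3.357 -2.851
v -1.988 3.403 -3.877
v -2.387 3.023 -2.879
v -1.629 3.204 -3.81
v -2.027 2.824 -2.812
v -1.24 3.185 -3.662
v -1.639 2.805 -2.664
v -0.911 3.351 -3.467
v -1.31 2.97 -2.469
v -0.717 3.662 -3.271
v -1.116 3.282 -2.273
v -0.703 4.049 -3.118
v -1.101 3.669 -2.12
v -2.004 0.396 3.008
v -1.439 0.132 2.474
v -2.941 -0.272 2.346
v -2.376 -0.536 1.812
v -2.369 -0.809 2.586
v -1.79 -0.396 2.995
v -2.59 0.256 1.825
v -2.011 0.669 2.234
v -1.802 0.046 1.743
v -1.665 -0.612 2.214
v -2.715 0.472 2.606
v -2.578 -0.186 3.077
v -1.639 0.322 2.799
v -2.741 -0.462 2.021
v -2.736 -0.623 2.476
v -2.405 -0.778 2.162
v -1.845 0.012 3.105
v -1.514 -0.143 2.791
v -2.06 -0.696 2.857
v -2.866 0.003 2.029
v -2.535 -0.152 1.715
v -1.975 0.638 2.658
v -1.644 0.483 2.344
v -2.32 0.556 1.963
v -1.521 0.117 2.056
v -2.071 -0.276 1.667
v -2.197 0.19 1.675
v -1.857 0.432 1.915
v -1.44 -0.27 2.332
v -1.991 -0.662 1.943
v -1.987 -0.823 2.398
v -1.646 -0.58 2.638
v -1.653 -0.321 1.903
v -2.389 0.522 2.877
v -2.94 0.13 2.488
v -2.734 0.44 2.182
v -2.393 0.683 2.422
v -2.309 0.136 3.153
v -2.859 -0.257 2.764
v -2.523 -0.572 2.905
v -2.183 -0.33 3.145
v -2.727 0.181 2.917
v -0.963 -2.029 0.354
v -0.095 -2.117 0.465
v -0.428 -3.238 2.197
v -1.297 -3.151 2.086
v -0.34 -1.57 0.771
v -0.673 -2.691 2.504
v -0.951 -1.292 0.834
v -1.284 -2.413 2.566
v -1.569 -1.446 0.615
v -1.902 -2.567 2.347
v -1.832 -1.942 0.243
v -2.165 -3.063 1.975
v -1.587 -2.489 -0.064
v -1.92 -3.61 1.669
v -0.976 -2.767 -0.126
v -1.309 -3.888 1.606
v -0.358 -2.613 0.093
v -0.691 -3.734 1.825
f 2 1 4
f 2 4 3
f 4 1 5
f 4 5 3
f 5 1 6
f 5 6 3
f 6 1 7
f 6 7 3
f 7 1 8
f 7 8 3
f 8 1 9
f 8 9 3
f 9 1 10
f 9 10 3
f 10 1 11
f 10 11 3
f 11 1 12
f 11 12 3
f 12 1 13
f 12 13 3
f 13 1 14
f 13 14 3
f 14 1 15
f 14 15 3
f 15 1 16
f 15 16 3
f 16 1 17
f 16 17 3
f 17 1 2
f 17 2 3
f 19 18 22
f 19 22 20
f 20 22 23
f 20 23 21
f 22 18 24
f 22 24 23
f 23 24 25
f 23 25 21
f 24 18 26
f 24 26 25
f 25 26 27
f 25 27 21
f 26 18 28
f 26 28 27
f 27 28 29
f 27 29 21
f 28 18 30
f 28 30 29
f 29 30 31
f 29 31 21
f 30 18 32
f 30 32 31
f 31 32 33
f 31 33 21
f 32 18 34
f 32 34 33
f 33 34 35
f 33 35 21
f 34 18 36
f 34 36 35
f 35 36 37
f 35 37 21
f 36 18 38
f 36 38 37
f 37 38 39
f 37 39 21
f 38 18 40
f 38 40 39
f 39 40 41
f 39 41 21
f 40 18 42
f 40 42 41
f 41 42 43
f 41 43 21
f 42 18 44
f 42 44 43
f 43 44 45
f 43 45 21
f 44 18 19
f 44 19 45
f 45 19 20
f 45 20 21
f 46 83 62
f 83 57 86
f 62 86 51
f 83 86 62
f 46 62 58
f 62 51 63
f 58 63 47
f 62 63 58
f 46 58 67
f 58 47 68
f 67 68 53
f 58 68 67
f 46 67 79
f 67 53 82
f 79 82 56
f 67 82 79
f 46 79 83
f 79 56 87
f 83 87 57
f 79 87 83
f 47 63 74
f 63 51 77
f 74 77 55
f 63 77 74
f 51 86 64
f 86 57 85
f 64 85 50
f 86 85 64
f 57 87 84
f 87 56 80
f 84 80 48
f 87 80 84
f 56 82 81
f 82 53 69
f 81 69 52
f 82 69 81
f 53 68 73
f 68 47 70
f 73 70 54
f 68 70 73
f 49 75 61
f 75 55 76
f 61 76 50
f 75 76 61
f 49 61 59
f 61 50 60
f 59 60 48
f 61 60 59
f 49 59 66
f 59 48 65
f 66 65 52
f 59 65 66
f 49 66 71
f 66 52 72
f 71 72 54
f 66 72 71
f 49 71 75
f 71 54 78
f 75 78 55
f 71 78 75
f 50 76 64
f 76 55 77
f 64 77 51
f 76 77 64
f 48 60 84
f 60 50 85
f 84 85 57
f 60 85 84
f 52 65 81
f 65 48 80
f 81 80 56
f 65 80 81
f 54 72 73
f 72 52 69
f 73 69 53
f 72 69 73
f 55 78 74
f 78 54 70
f 74 70 47
f 78 70 74
f 89 88 92
f 89 92 90
f 90 92 93
f 90 93 91
f 92 88 94
f 92 94 93
f 93 94 95
f 93 95 91
f 94 88 96
f 94 96 95
f 95 96 97
f 95 97 91
f 96 88 98
f 96 98 97
f 97 98 99
f 97 99 91
f 98 88 100
f 98 100 99
f 99 100 101
f 99 101 91
f 100 88 102
f 100 102 101
f 101 102 103
f 101 103 91
f 102 88 104
f 102 104 103
f 103 104 105
f 103 105 91
f 104 88 89
f 104 89 105
f 105 89 90
f 105 90 91



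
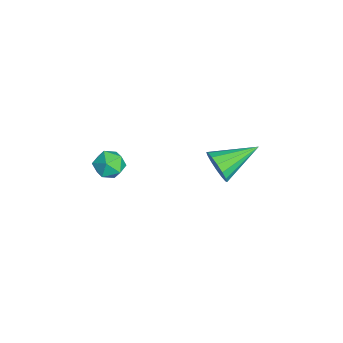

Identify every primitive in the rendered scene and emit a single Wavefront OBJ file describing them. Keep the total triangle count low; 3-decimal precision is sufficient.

v 3.216 2.594 -3.912
v 3.466 2.912 -4.567
v 2.564 4.226 -3.368
v 3.095 2.79 -4.647
v 2.757 2.616 -4.529
v 2.541 2.436 -4.247
v 2.506 2.298 -3.875
v 2.662 2.239 -3.512
v 2.966 2.276 -3.257
v 3.337 2.397 -3.177
v 3.675 2.572 -3.294
v 3.891 2.752 -3.577
v 3.926 2.89 -3.949
v 3.77 2.948 -4.312
v 2.952 -0.974 -3.336
v 3.374 -1.551 -3.336
v 2.466 -1.329 -4.324
v 2.888 -1.906 -4.324
v 2.371 -1.842 -3.835
v 2.671 -1.622 -3.224
v 3.169 -1.258 -4.436
v 3.469 -1.038 -3.825
v 3.508 -1.726 -4.016
v 3.015 -2.087 -3.644
v 2.825 -0.793 -4.016
v 2.332 -1.154 -3.644
f 2 1 4
f 2 4 3
f 4 1 5
f 4 5 3
f 5 1 6
f 5 6 3
f 6 1 7
f 6 7 3
f 7 1 8
f 7 8 3
f 8 1 9
f 8 9 3
f 9 1 10
f 9 10 3
f 10 1 11
f 10 11 3
f 11 1 12
f 11 12 3
f 12 1 13
f 12 13 3
f 13 1 14
f 13 14 3
f 14 1 2
f 14 2 3
f 15 26 20
f 15 20 16
f 15 16 22
f 15 22 25
f 15 25 26
f 16 20 24
f 20 26 19
f 26 25 17
f 25 22 21
f 22 16 23
f 18 24 19
f 18 19 17
f 18 17 21
f 18 21 23
f 18 23 24
f 19 24 20
f 17 19 26
f 21 17 25
f 23 21 22
f 24 23 16



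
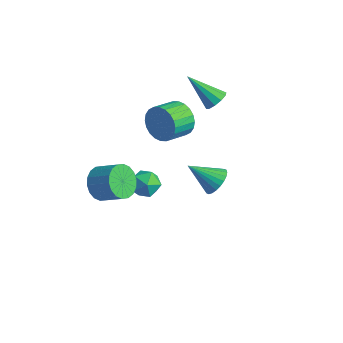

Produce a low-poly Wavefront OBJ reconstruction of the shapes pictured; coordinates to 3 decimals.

v 1.143 0.892 0.199
v 1.785 0.544 0.55
v 0.097 0.008 1.241
v 1.748 0.801 0.73
v 1.619 1.072 0.83
v 1.417 1.315 0.834
v 1.173 1.494 0.741
v 0.925 1.581 0.566
v 0.71 1.563 0.335
v 0.561 1.443 0.083
v 0.5 1.24 -0.151
v 0.538 0.983 -0.331
v 0.667 0.712 -0.431
v 0.869 0.469 -0.435
v 1.112 0.29 -0.342
v 1.361 0.203 -0.167
v 1.576 0.221 0.064
v 1.725 0.341 0.316
v -2.622 1.935 1.832
v -2.165 2.193 2.707
v -2.122 0.902 3.063
v -2.578 0.645 2.188
v -2.549 2.209 2.811
v -2.505 0.918 3.168
v -2.943 2.183 2.767
v -2.9 0.892 3.124
v -3.289 2.12 2.581
v -3.246 0.829 2.938
v -3.533 2.029 2.28
v -3.49 0.738 2.637
v -3.639 1.923 1.911
v -3.595 0.632 2.268
v -3.589 1.819 1.53
v -3.546 0.529 1.887
v -3.392 1.733 1.195
v -3.349 0.443 1.552
v -3.078 1.678 0.957
v -3.035 0.387 1.313
v -2.695 1.662 0.852
v -2.651 0.371 1.209
v -2.3 1.688 0.896
v -2.257 0.397 1.253
v -1.954 1.751 1.082
v -1.911 0.46 1.439
v -1.71 1.842 1.383
v -1.667 0.551 1.74
v -1.605 1.948 1.752
v -1.561 0.657 2.109
v -1.654 2.051 2.133
v -1.611 0.761 2.49
v -1.851 2.137 2.468
v -1.808 0.847 2.825
v -4.441 1.154 -4.131
v -3.548 1.225 -4.253
v -4.212 0.355 -2.927
v -3.319 0.426 -3.049
v -3.803 1.153 -2.814
v -3.944 1.647 -3.558
v -3.816 -0.067 -3.622
v -3.957 0.427 -4.366
v -3.162 0.471 -3.939
v -3.153 1.225 -3.44
v -4.607 0.355 -3.74
v -4.598 1.109 -3.241
v -2.107 3.889 2.346
v -1.735 4.145 2.854
v -3.513 3.251 3.694
v -1.998 4.445 2.722
v -2.303 4.532 2.446
v -2.532 4.374 2.131
v -2.599 4.03 1.899
v -2.478 3.632 1.837
v -2.215 3.333 1.97
v -1.911 3.245 2.246
v -1.681 3.404 2.56
v -1.614 3.747 2.793
v -3.523 -2.329 -1.244
v -2.947 -2.874 -1.837
v -1.802 -2.456 -1.109
v -2.377 -1.911 -0.516
v -2.958 -2.485 -2.042
v -1.813 -2.067 -1.314
v -3.081 -2.064 -2.09
v -1.936 -1.646 -1.362
v -3.292 -1.696 -1.97
v -2.147 -1.278 -1.242
v -3.548 -1.454 -1.706
v -2.403 -1.036 -0.978
v -3.8 -1.384 -1.351
v -2.654 -0.967 -0.623
v -3.996 -1.502 -0.974
v -2.851 -1.084 -0.246
v -4.098 -1.784 -0.651
v -2.953 -1.366 0.077
v -4.087 -2.173 -0.446
v -2.942 -1.755 0.282
v -3.964 -2.594 -0.398
v -2.819 -2.176 0.33
v -3.753 -2.962 -0.518
v -2.608 -2.544 0.21
v -3.497 -3.204 -0.782
v -2.352 -2.786 -0.054
v -3.246 -3.273 -1.137
v -2.1 -2.856 -0.409
v -3.049 -3.156 -1.514
v -1.904 -2.738 -0.786
f 2 1 4
f 2 4 3
f 4 1 5
f 4 5 3
f 5 1 6
f 5 6 3
f 6 1 7
f 6 7 3
f 7 1 8
f 7 8 3
f 8 1 9
f 8 9 3
f 9 1 10
f 9 10 3
f 10 1 11
f 10 11 3
f 11 1 12
f 11 12 3
f 12 1 13
f 12 13 3
f 13 1 14
f 13 14 3
f 14 1 15
f 14 15 3
f 15 1 16
f 15 16 3
f 16 1 17
f 16 17 3
f 17 1 18
f 17 18 3
f 18 1 2
f 18 2 3
f 20 19 23
f 20 23 21
f 21 23 24
f 21 24 22
f 23 19 25
f 23 25 24
f 24 25 26
f 24 26 22
f 25 19 27
f 25 27 26
f 26 27 28
f 26 28 22
f 27 19 29
f 27 29 28
f 28 29 30
f 28 30 22
f 29 19 31
f 29 31 30
f 30 31 32
f 30 32 22
f 31 19 33
f 31 33 32
f 32 33 34
f 32 34 22
f 33 19 35
f 33 35 34
f 34 35 36
f 34 36 22
f 35 19 37
f 35 37 36
f 36 37 38
f 36 38 22
f 37 19 39
f 37 39 38
f 38 39 40
f 38 40 22
f 39 19 41
f 39 41 40
f 40 41 42
f 40 42 22
f 41 19 43
f 41 43 42
f 42 43 44
f 42 44 22
f 43 19 45
f 43 45 44
f 44 45 46
f 44 46 22
f 45 19 47
f 45 47 46
f 46 47 48
f 46 48 22
f 47 19 49
f 47 49 48
f 48 49 50
f 48 50 22
f 49 19 51
f 49 51 50
f 50 51 52
f 50 52 22
f 51 19 20
f 51 20 52
f 52 20 21
f 52 21 22
f 53 64 58
f 53 58 54
f 53 54 60
f 53 60 63
f 53 63 64
f 54 58 62
f 58 64 57
f 64 63 55
f 63 60 59
f 60 54 61
f 56 62 57
f 56 57 55
f 56 55 59
f 56 59 61
f 56 61 62
f 57 62 58
f 55 57 64
f 59 55 63
f 61 59 60
f 62 61 54
f 66 65 68
f 66 68 67
f 68 65 69
f 68 69 67
f 69 65 70
f 69 70 67
f 70 65 71
f 70 71 67
f 71 65 72
f 71 72 67
f 72 65 73
f 72 73 67
f 73 65 74
f 73 74 67
f 74 65 75
f 74 75 67
f 75 65 76
f 75 76 67
f 76 65 66
f 76 66 67
f 78 77 81
f 78 81 79
f 79 81 82
f 79 82 80
f 81 77 83
f 81 83 82
f 82 83 84
f 82 84 80
f 83 77 85
f 83 85 84
f 84 85 86
f 84 86 80
f 85 77 87
f 85 87 86
f 86 87 88
f 86 88 80
f 87 77 89
f 87 89 88
f 88 89 90
f 88 90 80
f 89 77 91
f 89 91 90
f 90 91 92
f 90 92 80
f 91 77 93
f 91 93 92
f 92 93 94
f 92 94 80
f 93 77 95
f 93 95 94
f 94 95 96
f 94 96 80
f 95 77 97
f 95 97 96
f 96 97 98
f 96 98 80
f 97 77 99
f 97 99 98
f 98 99 100
f 98 100 80
f 99 77 101
f 99 101 100
f 100 101 102
f 100 102 80
f 101 77 103
f 101 103 102
f 102 103 104
f 102 104 80
f 103 77 105
f 103 105 104
f 104 105 106
f 104 106 80
f 105 77 78
f 105 78 106
f 106 78 79
f 106 79 80



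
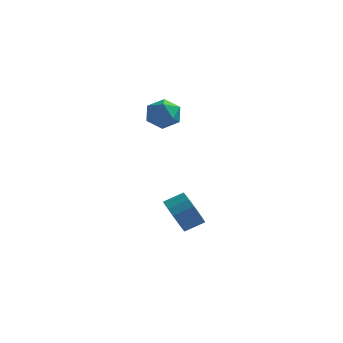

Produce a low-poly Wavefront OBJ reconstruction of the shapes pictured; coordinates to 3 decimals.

v 2.06 -3.303 -3.05
v 2.736 -3.724 -3.764
v 3.616 -3.158 -3.265
v 2.94 -2.737 -2.55
v 2.581 -3.289 -3.984
v 3.461 -2.722 -3.485
v 2.306 -2.857 -3.99
v 3.187 -2.29 -3.491
v 1.975 -2.527 -3.781
v 2.856 -1.96 -3.281
v 1.663 -2.375 -3.404
v 2.544 -1.808 -2.905
v 1.443 -2.435 -2.946
v 2.323 -1.869 -2.446
v 1.363 -2.695 -2.512
v 2.244 -2.128 -2.012
v 1.443 -3.094 -2.201
v 2.324 -2.527 -1.701
v 1.665 -3.541 -2.084
v 2.545 -2.974 -1.585
v 1.977 -3.933 -2.189
v 2.857 -3.367 -1.689
v 2.308 -4.181 -2.491
v 3.188 -3.615 -1.991
v 2.582 -4.228 -2.921
v 3.462 -3.662 -2.421
v 2.736 -4.063 -3.38
v 3.617 -3.497 -2.881
v 0.365 -2.216 3.914
v 1.022 -1.505 4.159
v 1.258 -2.595 2.621
v 1.915 -1.884 2.866
v 1.83 -2.702 3.433
v 1.278 -2.467 4.232
v 1.002 -1.633 2.548
v 0.45 -1.398 3.347
v 1.416 -1.144 3.315
v 1.927 -1.805 3.862
v 0.353 -2.295 2.918
v 0.864 -2.956 3.465
f 2 1 5
f 2 5 3
f 3 5 6
f 3 6 4
f 5 1 7
f 5 7 6
f 6 7 8
f 6 8 4
f 7 1 9
f 7 9 8
f 8 9 10
f 8 10 4
f 9 1 11
f 9 11 10
f 10 11 12
f 10 12 4
f 11 1 13
f 11 13 12
f 12 13 14
f 12 14 4
f 13 1 15
f 13 15 14
f 14 15 16
f 14 16 4
f 15 1 17
f 15 17 16
f 16 17 18
f 16 18 4
f 17 1 19
f 17 19 18
f 18 19 20
f 18 20 4
f 19 1 21
f 19 21 20
f 20 21 22
f 20 22 4
f 21 1 23
f 21 23 22
f 22 23 24
f 22 24 4
f 23 1 25
f 23 25 24
f 24 25 26
f 24 26 4
f 25 1 27
f 25 27 26
f 26 27 28
f 26 28 4
f 27 1 2
f 27 2 28
f 28 2 3
f 28 3 4
f 29 40 34
f 29 34 30
f 29 30 36
f 29 36 39
f 29 39 40
f 30 34 38
f 34 40 33
f 40 39 31
f 39 36 35
f 36 30 37
f 32 38 33
f 32 33 31
f 32 31 35
f 32 35 37
f 32 37 38
f 33 38 34
f 31 33 40
f 35 31 39
f 37 35 36
f 38 37 30



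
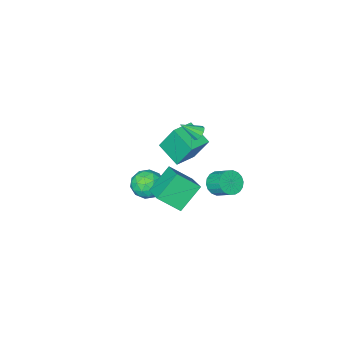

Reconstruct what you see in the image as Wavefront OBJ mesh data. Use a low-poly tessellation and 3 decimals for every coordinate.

v 1.741 0.389 -0.913
v 2.647 -0.147 -1.121
v 0.973 -1.093 -0.439
v 1.879 -1.629 -0.647
v 1.835 -0.952 0.184
v 2.309 -0.036 -0.109
v 1.311 -1.204 -1.451
v 1.785 -0.288 -1.744
v 2.381 -1.131 -1.453
v 2.705 -0.976 -0.443
v 0.915 -0.264 -1.117
v 1.239 -0.109 -0.107
v 2.261 0.251 -1.058
v 1.359 -1.491 -0.502
v 1.333 -1.094 -0.013
v 1.865 -1.408 -0.135
v 2.063 0.316 -0.464
v 2.595 0.001 -0.586
v 2.118 -0.472 0.181
v 1.025 -1.241 -0.974
v 1.557 -1.556 -1.096
v 1.755 0.168 -1.425
v 2.287 -0.146 -1.547
v 1.502 -0.768 -1.741
v 2.637 -0.642 -1.376
v 2.186 -1.513 -1.098
v 1.852 -1.263 -1.57
v 2.131 -0.725 -1.742
v 2.828 -0.551 -0.782
v 2.376 -1.422 -0.504
v 2.35 -1.024 -0.015
v 2.629 -0.486 -0.187
v 2.671 -1.129 -0.978
v 1.244 0.182 -1.056
v 0.792 -0.689 -0.778
v 0.991 -0.754 -1.373
v 1.27 -0.216 -1.545
v 1.434 0.273 -0.462
v 0.983 -0.598 -0.184
v 1.489 -0.515 0.182
v 1.768 0.023 0.01
v 0.949 -0.111 -0.582
v -3.265 -5.112 -2.148
v -3.739 -4.202 -0.258
v -3.5 -3.51 -2.978
v -3.974 -2.6 -1.089
v -1.766 -4.78 -1.931
v -2.24 -3.87 -0.042
v -2.001 -3.178 -2.762
v -2.475 -2.268 -0.872
v -2.86 -0.019 -2.649
v -2.567 -0.495 -1.969
v -2.728 0.603 -1.131
v -3.02 1.079 -1.811
v -2.239 -0.337 -2.112
v -2.4 0.76 -1.275
v -2.033 -0.116 -2.362
v -2.194 0.981 -1.525
v -1.991 0.124 -2.669
v -2.152 1.221 -1.831
v -2.122 0.336 -2.971
v -2.282 1.433 -2.134
v -2.398 0.477 -3.21
v -2.559 1.575 -2.373
v -2.766 0.521 -3.338
v -2.927 1.618 -2.5
v -3.152 0.457 -3.329
v -3.313 1.555 -2.491
v -3.48 0.3 -3.185
v -3.641 1.397 -2.348
v -3.686 0.079 -2.935
v -3.847 1.176 -2.098
v -3.728 -0.161 -2.629
v -3.889 0.936 -1.791
v -3.598 -0.373 -2.326
v -3.758 0.724 -1.489
v -3.321 -0.515 -2.087
v -3.482 0.583 -1.25
v -2.953 -0.558 -1.96
v -3.114 0.539 -1.122
v 1.12 3.016 2.108
v 1.607 4.555 2.81
v 2.564 3.161 0.79
v 3.051 4.7 1.493
v 2.169 2.2 3.167
v 2.656 3.739 3.87
v 3.613 2.345 1.85
v 4.1 3.884 2.552
v -1.408 -0.035 2.821
v -1.007 0.136 2.486
v -0.472 -0.585 3.659
v -1.066 0.382 2.714
v -1.256 0.468 2.982
v -1.504 0.362 3.189
v -1.715 0.104 3.256
v -1.808 -0.207 3.156
v -1.749 -0.453 2.929
v -1.559 -0.539 2.661
v -1.311 -0.433 2.453
v -1.1 -0.175 2.387
f 1 38 17
f 38 12 41
f 17 41 6
f 38 41 17
f 1 17 13
f 17 6 18
f 13 18 2
f 17 18 13
f 1 13 22
f 13 2 23
f 22 23 8
f 13 23 22
f 1 22 34
f 22 8 37
f 34 37 11
f 22 37 34
f 1 34 38
f 34 11 42
f 38 42 12
f 34 42 38
f 2 18 29
f 18 6 32
f 29 32 10
f 18 32 29
f 6 41 19
f 41 12 40
f 19 40 5
f 41 40 19
f 12 42 39
f 42 11 35
f 39 35 3
f 42 35 39
f 11 37 36
f 37 8 24
f 36 24 7
f 37 24 36
f 8 23 28
f 23 2 25
f 28 25 9
f 23 25 28
f 4 30 16
f 30 10 31
f 16 31 5
f 30 31 16
f 4 16 14
f 16 5 15
f 14 15 3
f 16 15 14
f 4 14 21
f 14 3 20
f 21 20 7
f 14 20 21
f 4 21 26
f 21 7 27
f 26 27 9
f 21 27 26
f 4 26 30
f 26 9 33
f 30 33 10
f 26 33 30
f 5 31 19
f 31 10 32
f 19 32 6
f 31 32 19
f 3 15 39
f 15 5 40
f 39 40 12
f 15 40 39
f 7 20 36
f 20 3 35
f 36 35 11
f 20 35 36
f 9 27 28
f 27 7 24
f 28 24 8
f 27 24 28
f 10 33 29
f 33 9 25
f 29 25 2
f 33 25 29
f 44 46 43
f 47 44 43
f 43 46 45
f 45 47 43
f 44 50 46
f 48 44 47
f 48 50 44
f 46 50 45
f 49 47 45
f 45 50 49
f 49 48 47
f 50 48 49
f 52 51 55
f 52 55 53
f 53 55 56
f 53 56 54
f 55 51 57
f 55 57 56
f 56 57 58
f 56 58 54
f 57 51 59
f 57 59 58
f 58 59 60
f 58 60 54
f 59 51 61
f 59 61 60
f 60 61 62
f 60 62 54
f 61 51 63
f 61 63 62
f 62 63 64
f 62 64 54
f 63 51 65
f 63 65 64
f 64 65 66
f 64 66 54
f 65 51 67
f 65 67 66
f 66 67 68
f 66 68 54
f 67 51 69
f 67 69 68
f 68 69 70
f 68 70 54
f 69 51 71
f 69 71 70
f 70 71 72
f 70 72 54
f 71 51 73
f 71 73 72
f 72 73 74
f 72 74 54
f 73 51 75
f 73 75 74
f 74 75 76
f 74 76 54
f 75 51 77
f 75 77 76
f 76 77 78
f 76 78 54
f 77 51 79
f 77 79 78
f 78 79 80
f 78 80 54
f 79 51 52
f 79 52 80
f 80 52 53
f 80 53 54
f 82 84 81
f 85 82 81
f 81 84 83
f 83 85 81
f 82 88 84
f 86 82 85
f 86 88 82
f 84 88 83
f 87 85 83
f 83 88 87
f 87 86 85
f 88 86 87
f 90 89 92
f 90 92 91
f 92 89 93
f 92 93 91
f 93 89 94
f 93 94 91
f 94 89 95
f 94 95 91
f 95 89 96
f 95 96 91
f 96 89 97
f 96 97 91
f 97 89 98
f 97 98 91
f 98 89 99
f 98 99 91
f 99 89 100
f 99 100 91
f 100 89 90
f 100 90 91



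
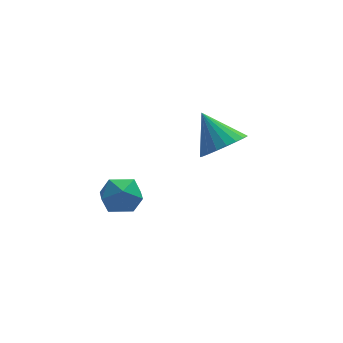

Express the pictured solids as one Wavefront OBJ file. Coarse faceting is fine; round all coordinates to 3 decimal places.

v -3.341 -2.365 -0.708
v -3.006 -1.794 -0.242
v -2.314 -2.306 -1.518
v -1.979 -1.735 -1.052
v -2.039 -2.495 -0.78
v -2.674 -2.531 -0.279
v -2.646 -1.569 -1.481
v -3.281 -1.605 -0.98
v -2.577 -1.302 -0.72
v -2.202 -1.874 -0.287
v -3.118 -2.226 -1.473
v -2.743 -2.798 -1.04
v 1.312 0.755 -1.199
v 2.167 0.997 -0.958
v 0.728 1.705 -0.081
v 2.082 1.258 -1.225
v 1.864 1.433 -1.486
v 1.551 1.49 -1.699
v 1.197 1.42 -1.825
v 0.862 1.235 -1.842
v 0.606 0.967 -1.749
v 0.471 0.663 -1.561
v 0.482 0.374 -1.31
v 0.637 0.151 -1.04
v 0.908 0.033 -0.797
v 1.249 0.039 -0.625
v 1.601 0.17 -0.551
v 1.904 0.401 -0.59
v 2.104 0.694 -0.734
f 1 12 6
f 1 6 2
f 1 2 8
f 1 8 11
f 1 11 12
f 2 6 10
f 6 12 5
f 12 11 3
f 11 8 7
f 8 2 9
f 4 10 5
f 4 5 3
f 4 3 7
f 4 7 9
f 4 9 10
f 5 10 6
f 3 5 12
f 7 3 11
f 9 7 8
f 10 9 2
f 14 13 16
f 14 16 15
f 16 13 17
f 16 17 15
f 17 13 18
f 17 18 15
f 18 13 19
f 18 19 15
f 19 13 20
f 19 20 15
f 20 13 21
f 20 21 15
f 21 13 22
f 21 22 15
f 22 13 23
f 22 23 15
f 23 13 24
f 23 24 15
f 24 13 25
f 24 25 15
f 25 13 26
f 25 26 15
f 26 13 27
f 26 27 15
f 27 13 28
f 27 28 15
f 28 13 29
f 28 29 15
f 29 13 14
f 29 14 15



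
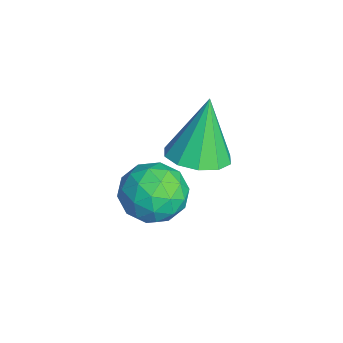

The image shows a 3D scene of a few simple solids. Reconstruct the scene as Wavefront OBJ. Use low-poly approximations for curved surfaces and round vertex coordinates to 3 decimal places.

v -1.958 2.13 -2.549
v -1.155 2.526 -2.675
v -1.445 1.474 -1.345
v -0.642 1.87 -1.471
v -1.359 2.367 -1.235
v -1.676 2.773 -1.978
v -0.924 1.227 -2.042
v -1.241 1.633 -2.785
v -0.516 1.968 -2.361
v -0.785 2.673 -1.863
v -1.815 1.327 -2.157
v -2.084 2.032 -1.659
v -1.601 2.386 -2.717
v -0.999 1.614 -1.303
v -1.42 1.907 -1.164
v -0.948 2.139 -1.238
v -1.908 2.531 -2.308
v -1.436 2.763 -2.382
v -1.556 2.67 -1.536
v -1.164 1.237 -1.638
v -0.692 1.469 -1.712
v -1.652 1.861 -2.782
v -1.18 2.093 -2.856
v -1.044 1.33 -2.484
v -0.754 2.29 -2.607
v -0.452 1.905 -1.9
v -0.618 1.527 -2.235
v -0.804 1.765 -2.672
v -0.912 2.705 -2.314
v -0.611 2.319 -1.607
v -1.032 2.611 -1.468
v -1.218 2.85 -1.905
v -0.536 2.377 -2.13
v -1.989 1.681 -2.413
v -1.688 1.295 -1.706
v -1.382 1.15 -2.115
v -1.568 1.389 -2.552
v -2.148 2.095 -2.12
v -1.846 1.71 -1.413
v -1.796 2.235 -1.348
v -1.982 2.473 -1.785
v -2.064 1.623 -1.89
v -3.689 3.423 -3.113
v -2.854 3.31 -2.86
v -4.191 3.797 -1.287
v -2.922 3.835 -2.987
v -3.283 4.202 -3.161
v -3.8 4.272 -3.317
v -4.274 4.017 -3.395
v -4.525 3.536 -3.365
v -4.457 3.011 -3.239
v -4.095 2.644 -3.065
v -3.579 2.574 -2.909
v -3.105 2.829 -2.831
f 1 38 17
f 38 12 41
f 17 41 6
f 38 41 17
f 1 17 13
f 17 6 18
f 13 18 2
f 17 18 13
f 1 13 22
f 13 2 23
f 22 23 8
f 13 23 22
f 1 22 34
f 22 8 37
f 34 37 11
f 22 37 34
f 1 34 38
f 34 11 42
f 38 42 12
f 34 42 38
f 2 18 29
f 18 6 32
f 29 32 10
f 18 32 29
f 6 41 19
f 41 12 40
f 19 40 5
f 41 40 19
f 12 42 39
f 42 11 35
f 39 35 3
f 42 35 39
f 11 37 36
f 37 8 24
f 36 24 7
f 37 24 36
f 8 23 28
f 23 2 25
f 28 25 9
f 23 25 28
f 4 30 16
f 30 10 31
f 16 31 5
f 30 31 16
f 4 16 14
f 16 5 15
f 14 15 3
f 16 15 14
f 4 14 21
f 14 3 20
f 21 20 7
f 14 20 21
f 4 21 26
f 21 7 27
f 26 27 9
f 21 27 26
f 4 26 30
f 26 9 33
f 30 33 10
f 26 33 30
f 5 31 19
f 31 10 32
f 19 32 6
f 31 32 19
f 3 15 39
f 15 5 40
f 39 40 12
f 15 40 39
f 7 20 36
f 20 3 35
f 36 35 11
f 20 35 36
f 9 27 28
f 27 7 24
f 28 24 8
f 27 24 28
f 10 33 29
f 33 9 25
f 29 25 2
f 33 25 29
f 44 43 46
f 44 46 45
f 46 43 47
f 46 47 45
f 47 43 48
f 47 48 45
f 48 43 49
f 48 49 45
f 49 43 50
f 49 50 45
f 50 43 51
f 50 51 45
f 51 43 52
f 51 52 45
f 52 43 53
f 52 53 45
f 53 43 54
f 53 54 45
f 54 43 44
f 54 44 45



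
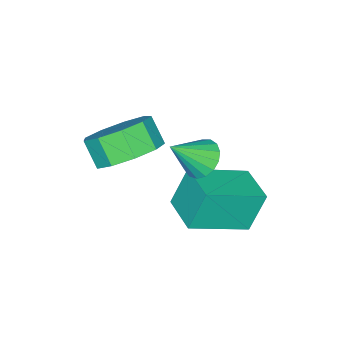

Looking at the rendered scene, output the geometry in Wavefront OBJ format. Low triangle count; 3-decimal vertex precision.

v -0.702 3.442 0.851
v -0.148 3.668 0.487
v 0.142 2.918 1.809
v -0.22 3.924 0.691
v -0.403 4.07 0.931
v -0.654 4.072 1.153
v -0.916 3.929 1.306
v -1.129 3.675 1.354
v -1.244 3.367 1.287
v -1.235 3.077 1.12
v -1.103 2.87 0.892
v -0.88 2.794 0.654
v -0.616 2.867 0.461
v -0.371 3.071 0.357
v -0.202 3.36 0.367
v -0.184 1.242 0.107
v 0.385 1.861 0.817
v 0.153 1.196 1.582
v -0.416 0.578 0.873
v -0.332 2.087 0.796
v -0.564 1.423 1.561
v -0.98 1.918 0.453
v -1.212 1.253 1.218
v -1.256 1.433 -0.052
v -1.488 0.768 0.714
v -1.03 0.858 -0.482
v -1.262 0.194 0.283
v -0.408 0.464 -0.637
v -0.64 -0.201 0.129
v 0.318 0.433 -0.443
v 0.087 -0.231 0.322
v 0.81 0.781 0.008
v 0.578 0.117 0.774
v 0.836 1.345 0.506
v 0.604 0.681 1.271
v -2.452 3.306 -2.987
v -2.983 3.561 -1.608
v -1.708 4.49 -2.92
v -2.24 4.746 -1.541
v -0.82 2.234 -2.159
v -1.352 2.49 -0.78
v -0.077 3.419 -2.092
v -0.608 3.674 -0.713
f 2 1 4
f 2 4 3
f 4 1 5
f 4 5 3
f 5 1 6
f 5 6 3
f 6 1 7
f 6 7 3
f 7 1 8
f 7 8 3
f 8 1 9
f 8 9 3
f 9 1 10
f 9 10 3
f 10 1 11
f 10 11 3
f 11 1 12
f 11 12 3
f 12 1 13
f 12 13 3
f 13 1 14
f 13 14 3
f 14 1 15
f 14 15 3
f 15 1 2
f 15 2 3
f 17 16 20
f 17 20 18
f 18 20 21
f 18 21 19
f 20 16 22
f 20 22 21
f 21 22 23
f 21 23 19
f 22 16 24
f 22 24 23
f 23 24 25
f 23 25 19
f 24 16 26
f 24 26 25
f 25 26 27
f 25 27 19
f 26 16 28
f 26 28 27
f 27 28 29
f 27 29 19
f 28 16 30
f 28 30 29
f 29 30 31
f 29 31 19
f 30 16 32
f 30 32 31
f 31 32 33
f 31 33 19
f 32 16 34
f 32 34 33
f 33 34 35
f 33 35 19
f 34 16 17
f 34 17 35
f 35 17 18
f 35 18 19
f 37 39 36
f 40 37 36
f 36 39 38
f 38 40 36
f 37 43 39
f 41 37 40
f 41 43 37
f 39 43 38
f 42 40 38
f 38 43 42
f 42 41 40
f 43 41 42

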